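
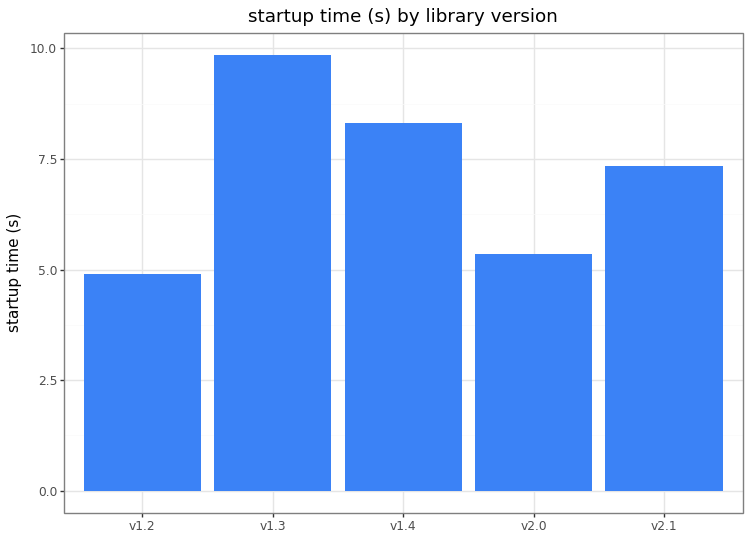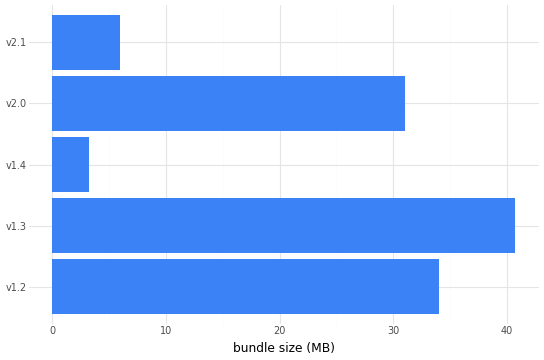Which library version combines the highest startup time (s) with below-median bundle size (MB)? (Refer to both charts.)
v1.4

Chart 2 median bundle size (MB) ≈ 30; below-median library versions: v1.4, v2.1. Among those, v1.4 has the highest startup time (s) (≈ 8).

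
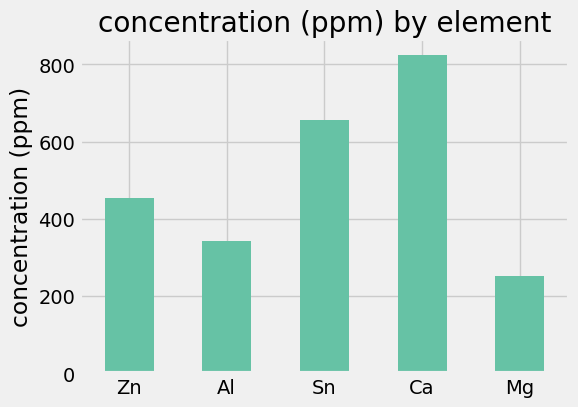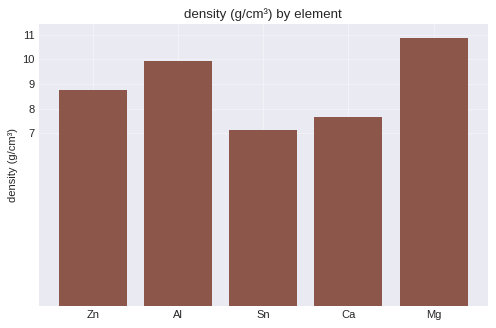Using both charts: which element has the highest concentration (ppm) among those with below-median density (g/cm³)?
Ca

Chart 2 median density (g/cm³) ≈ 9; below-median elements: Sn, Ca. Among those, Ca has the highest concentration (ppm) (≈ 800).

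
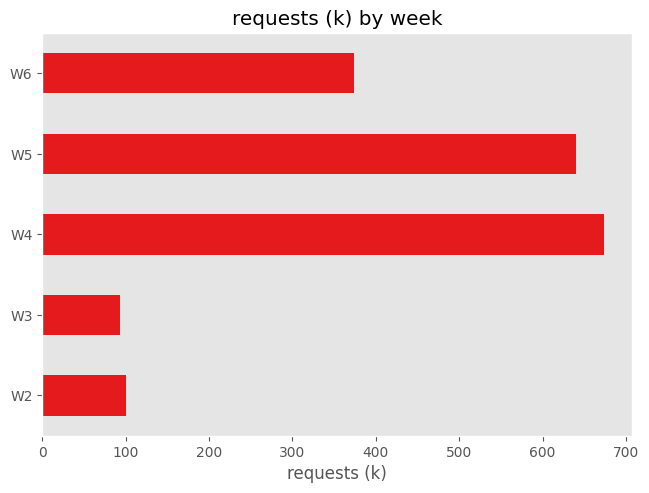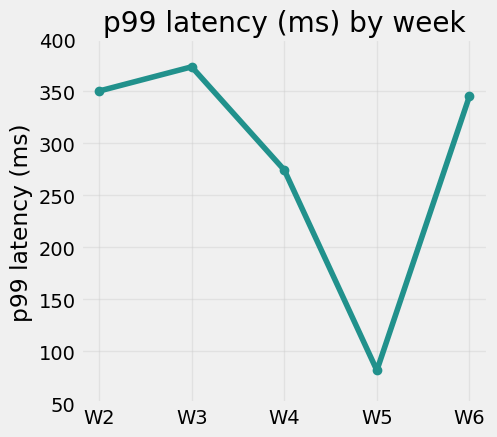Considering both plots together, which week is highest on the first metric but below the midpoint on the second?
Chart 2 median p99 latency (ms) ≈ 350; below-median weeks: W4, W5. Among those, W4 has the highest requests (k) (≈ 700).

W4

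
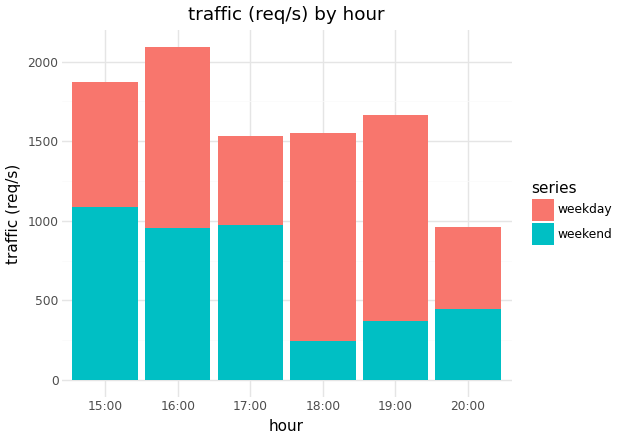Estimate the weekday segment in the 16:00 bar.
weekday top ≈ 2000, bottom ≈ 1000; segment ≈ 1000.

≈ 1000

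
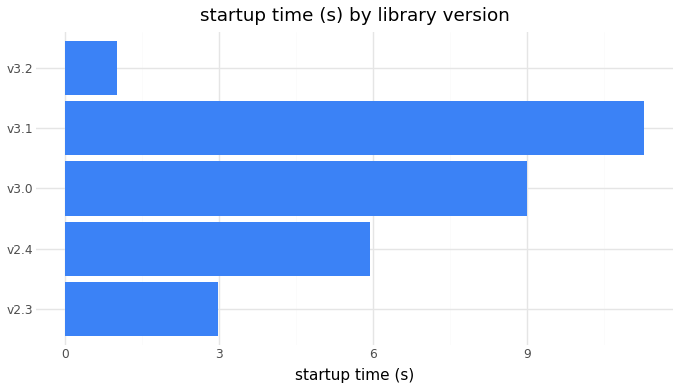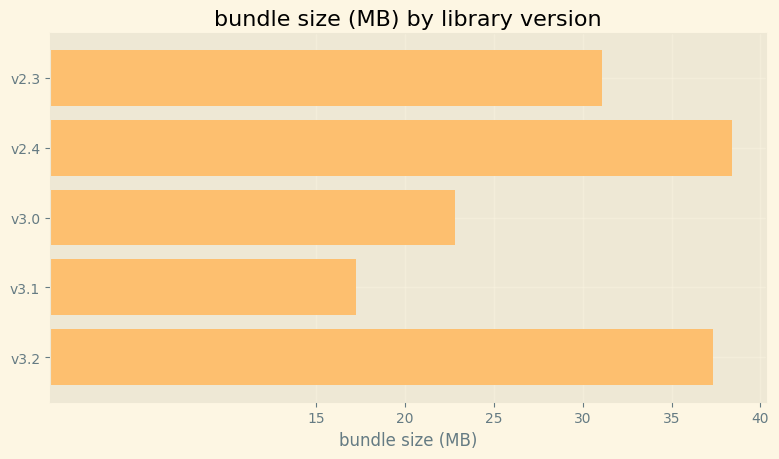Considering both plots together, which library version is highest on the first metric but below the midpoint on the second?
Chart 2 median bundle size (MB) ≈ 30; below-median library versions: v3.0, v3.1. Among those, v3.1 has the highest startup time (s) (≈ 12).

v3.1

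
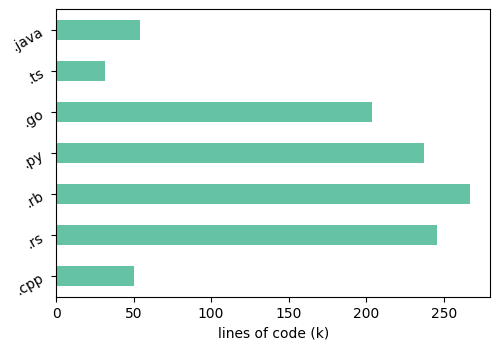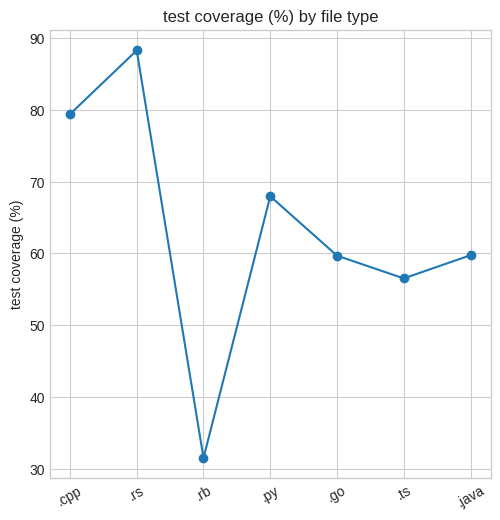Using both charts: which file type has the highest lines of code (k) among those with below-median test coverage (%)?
.rb

Chart 2 median test coverage (%) ≈ 60; below-median file types: .rb, .go, .ts. Among those, .rb has the highest lines of code (k) (≈ 275).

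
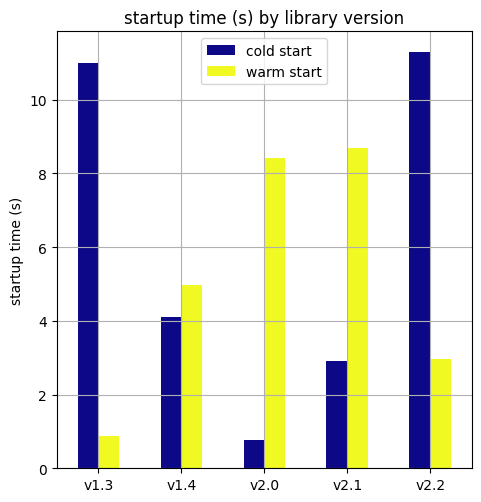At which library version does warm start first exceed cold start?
v1.4

v1.3: warm start ≈ 1 vs cold start ≈ 11 (not yet); v1.4: warm start ≈ 5 vs cold start ≈ 4 (first crossover).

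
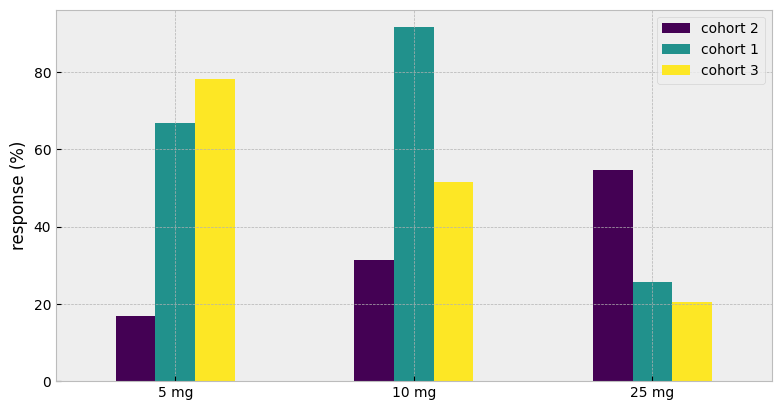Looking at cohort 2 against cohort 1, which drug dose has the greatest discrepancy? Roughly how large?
10 mg, ≈ 60 %

10 mg: cohort 2 ≈ 30, cohort 1 ≈ 90 → gap ≈ 60. Next-largest (5 mg) is only ≈ 50.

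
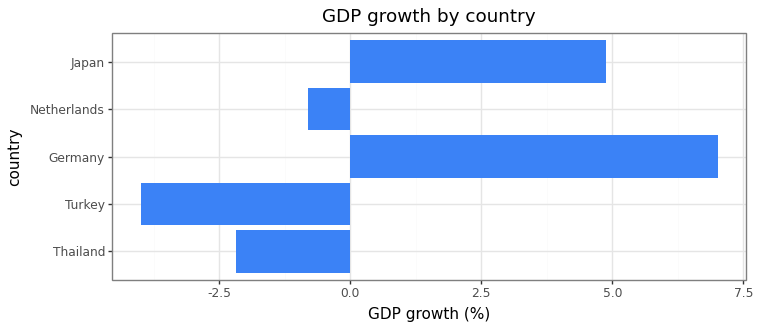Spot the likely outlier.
Germany

Germany ≈ 7; the rest sit between ≈ -4 and ≈ 5.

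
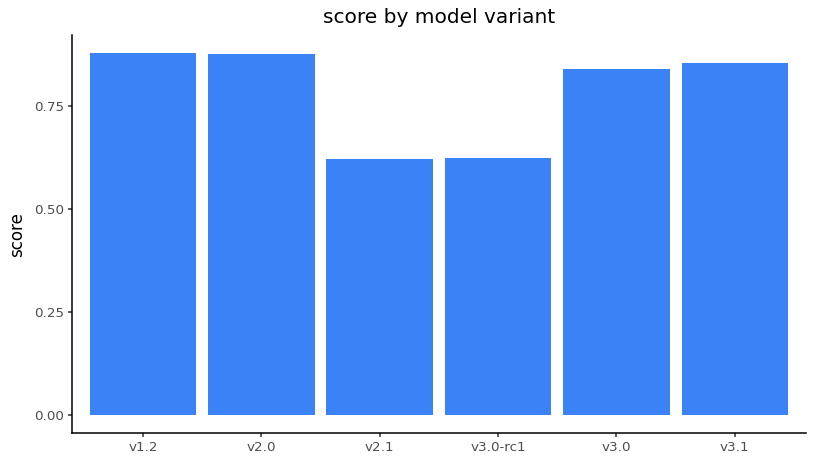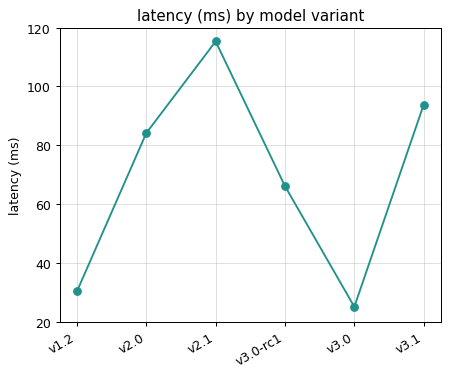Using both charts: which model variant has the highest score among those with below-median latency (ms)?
v1.2

Chart 2 median latency (ms) ≈ 80; below-median model variants: v1.2, v3.0-rc1, v3.0. Among those, v1.2 has the highest score (≈ 0.9).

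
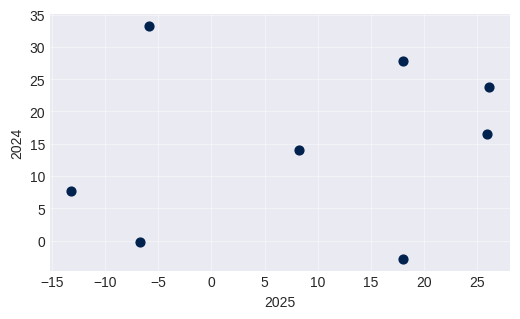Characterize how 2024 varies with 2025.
no clear correlation

Points are roughly uncorrelated; weak (|r| ≈ 0.2).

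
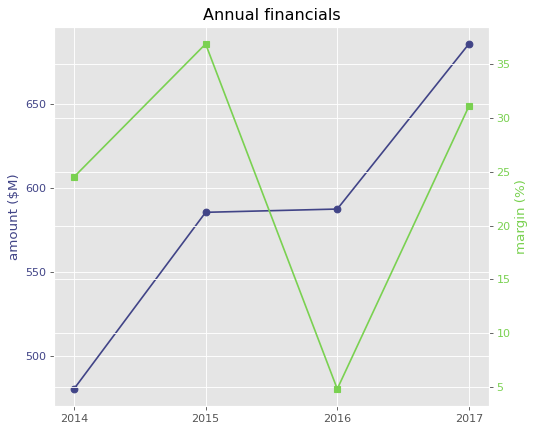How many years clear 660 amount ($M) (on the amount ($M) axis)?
Above 660: 2017.

1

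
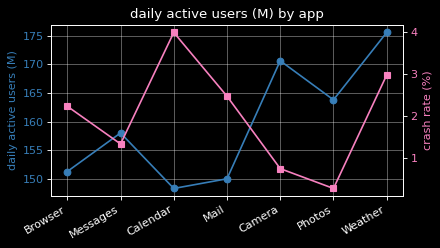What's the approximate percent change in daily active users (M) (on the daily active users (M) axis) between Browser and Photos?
Browser ≈ 150, Photos ≈ 165; (165 − 150) / 150 ≈ +10%.

≈ +10%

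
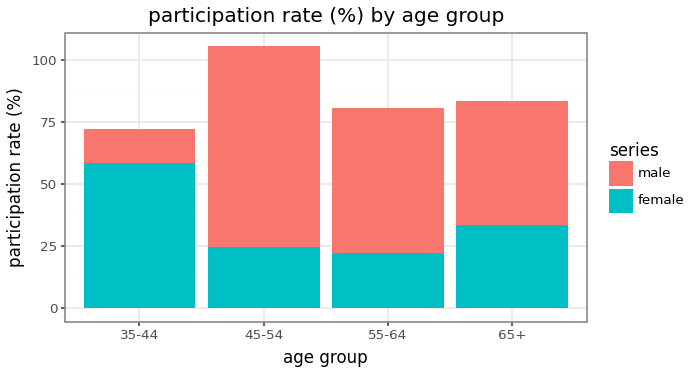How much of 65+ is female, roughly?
≈ 30

female top ≈ 30, bottom ≈ 0; segment ≈ 30.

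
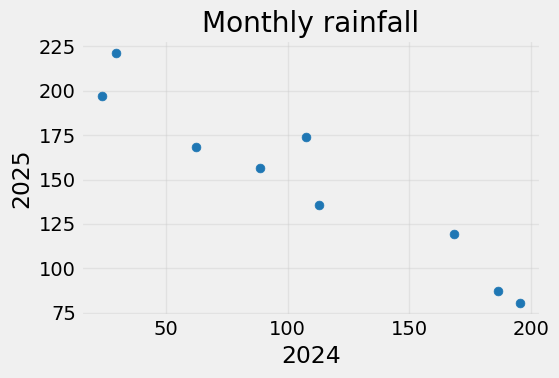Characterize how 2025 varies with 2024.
negative, strong

Points are negatively correlated; strong (|r| ≈ 1.0).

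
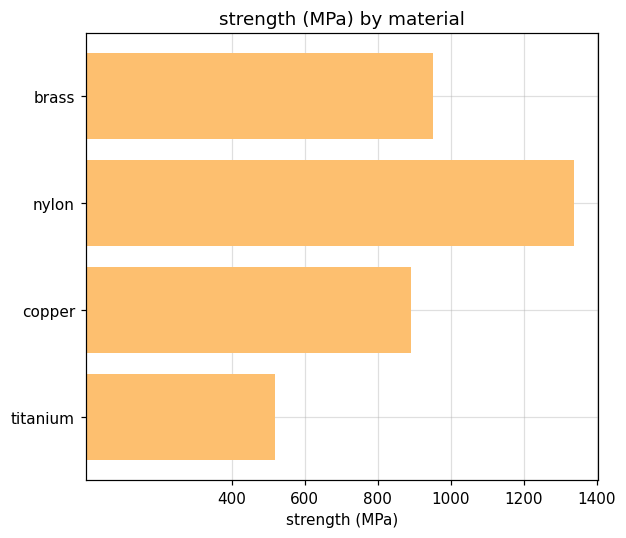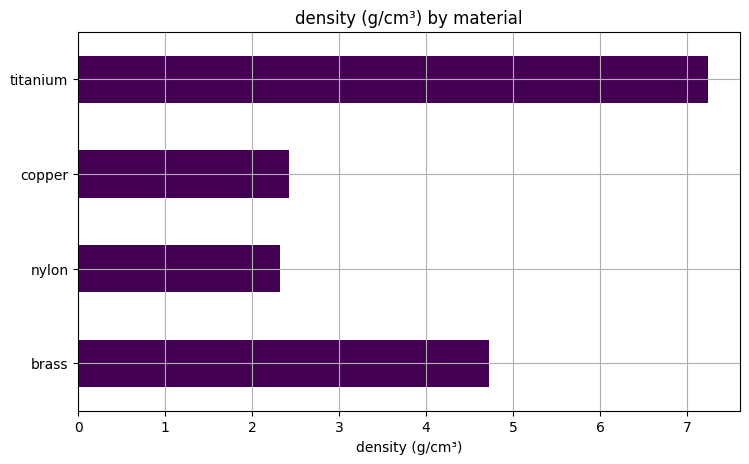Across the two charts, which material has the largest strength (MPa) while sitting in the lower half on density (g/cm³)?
Chart 2 median density (g/cm³) ≈ 4; below-median materials: nylon, copper. Among those, nylon has the highest strength (MPa) (≈ 1400).

nylon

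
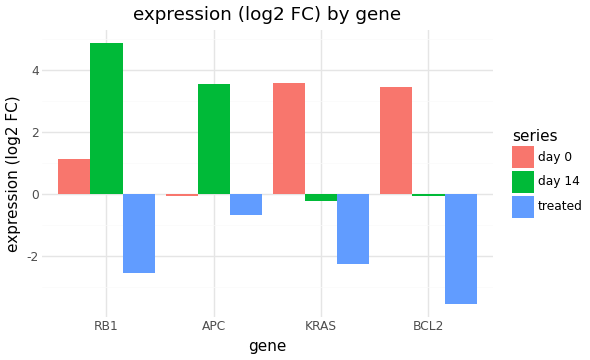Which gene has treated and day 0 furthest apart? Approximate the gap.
BCL2: treated ≈ -4, day 0 ≈ 3 → gap ≈ 7. Next-largest (KRAS) is only ≈ 6.

BCL2, ≈ 7 log2 FC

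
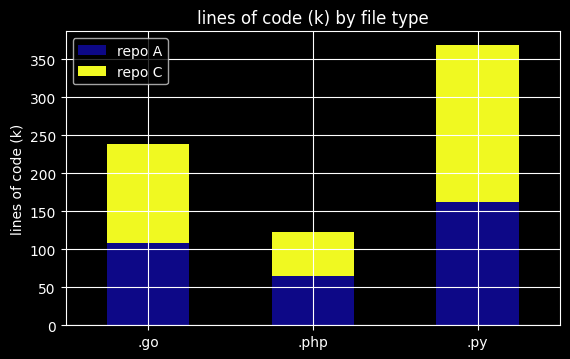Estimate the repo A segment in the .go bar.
≈ 100

repo A top ≈ 100, bottom ≈ 0; segment ≈ 100.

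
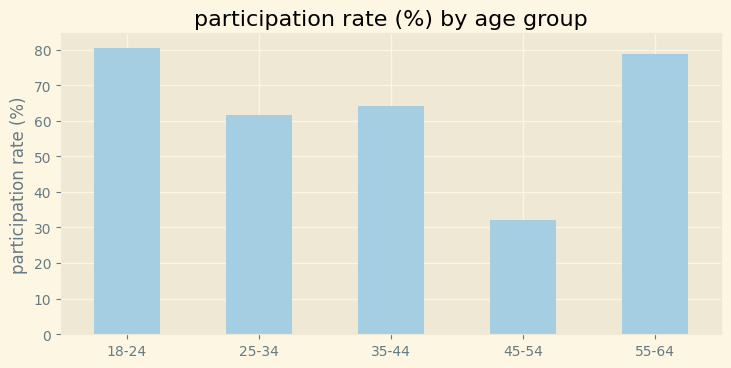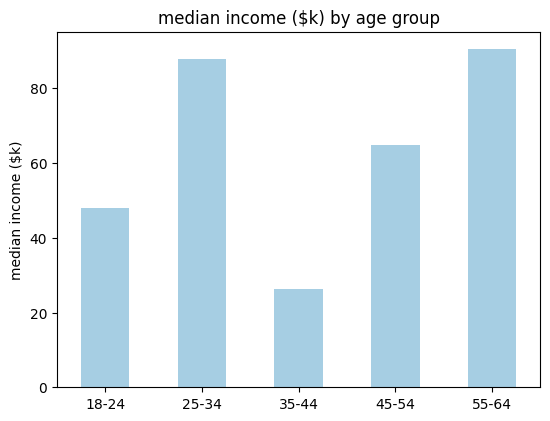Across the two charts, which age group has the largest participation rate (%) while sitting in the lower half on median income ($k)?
Chart 2 median median income ($k) ≈ 60; below-median age groups: 18-24, 35-44. Among those, 18-24 has the highest participation rate (%) (≈ 80).

18-24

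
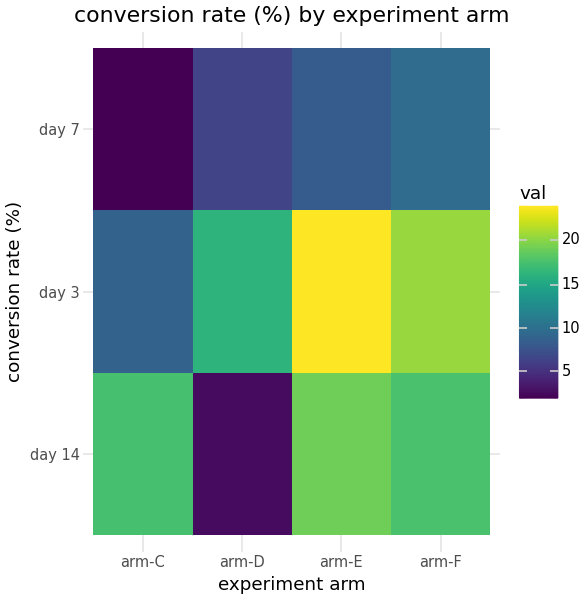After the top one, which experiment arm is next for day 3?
arm-F

Top 3 for day 3: arm-E ≈ 24, arm-F ≈ 20, arm-D ≈ 16.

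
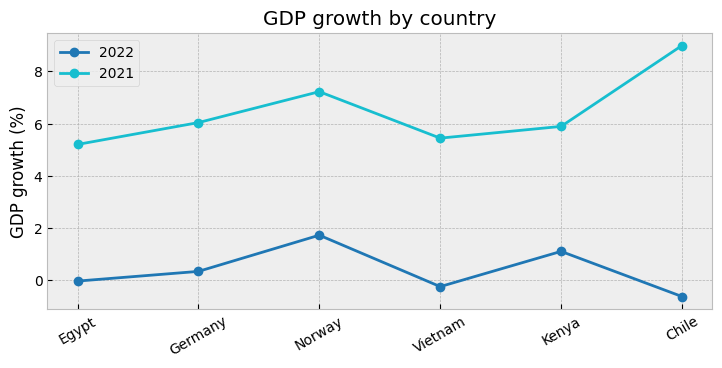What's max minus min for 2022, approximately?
≈ 3

Max Norway ≈ 2, min Chile ≈ -1; range ≈ 3.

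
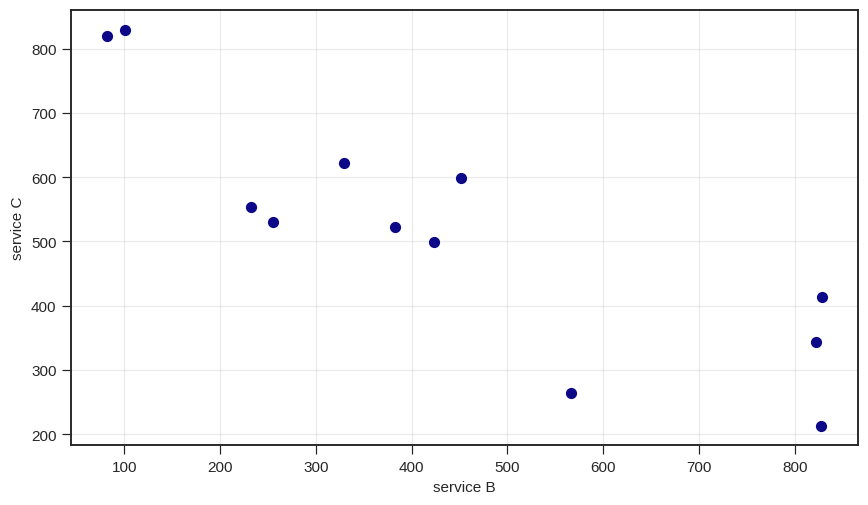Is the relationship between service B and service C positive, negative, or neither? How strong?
Points are negatively correlated; strong (|r| ≈ 0.9).

negative, strong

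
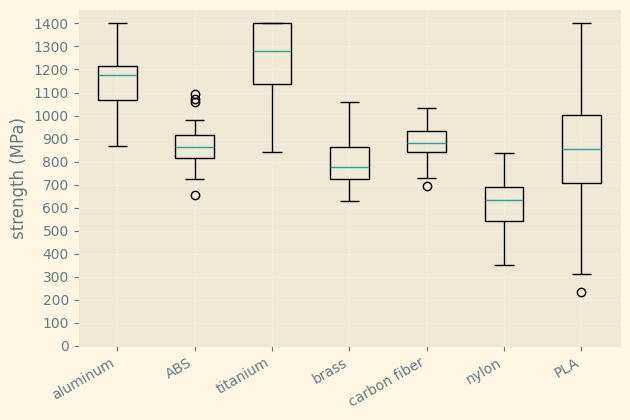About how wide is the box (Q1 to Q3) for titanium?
≈ 300

Q3 ≈ 1400, Q1 ≈ 1100; IQR ≈ 300.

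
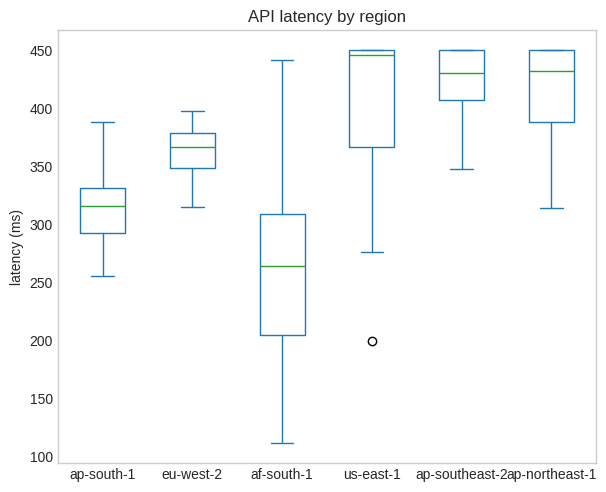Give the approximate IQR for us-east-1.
Q3 ≈ 440, Q1 ≈ 360; IQR ≈ 80.

≈ 80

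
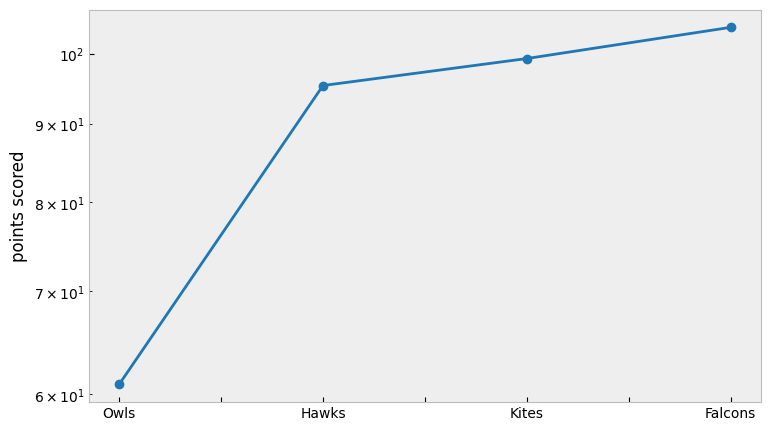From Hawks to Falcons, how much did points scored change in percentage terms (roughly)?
≈ +10.5%

Hawks ≈ 95, Falcons ≈ 105; (105 − 95) / 95 ≈ +10.5%.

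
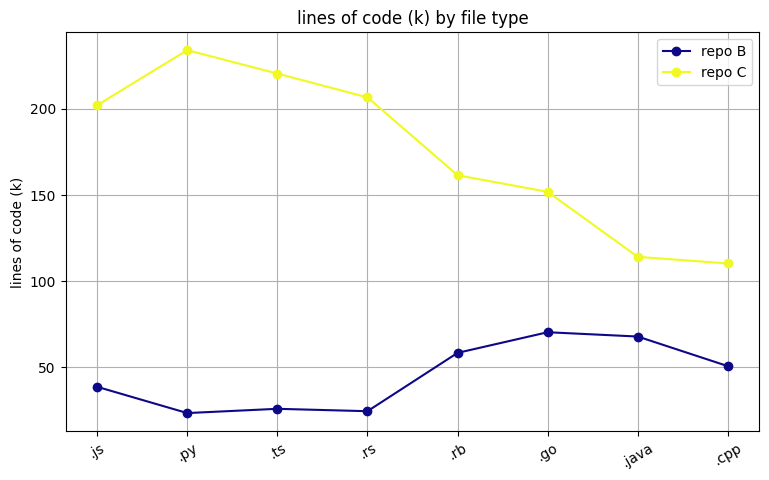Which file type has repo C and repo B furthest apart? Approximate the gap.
.py, ≈ 220 k

.py: repo C ≈ 240, repo B ≈ 20 → gap ≈ 220. Next-largest (.ts) is only ≈ 200.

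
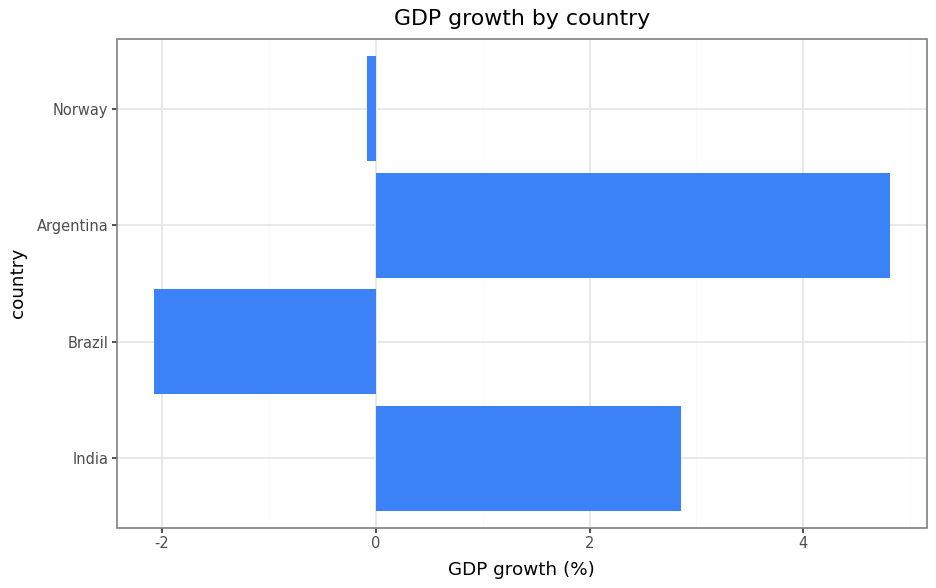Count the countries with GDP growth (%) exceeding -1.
3

Above -1: India, Argentina, Norway.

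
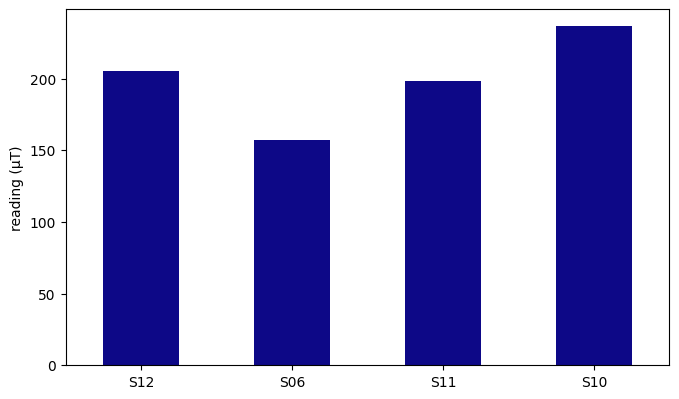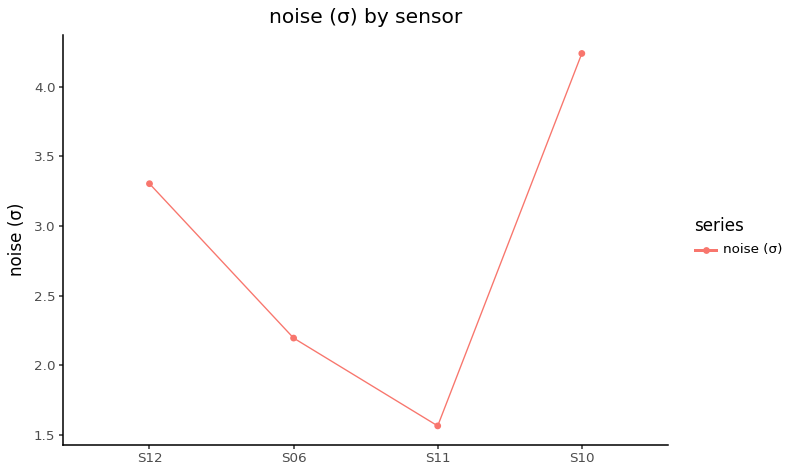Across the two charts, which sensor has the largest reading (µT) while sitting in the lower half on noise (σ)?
S11

Chart 2 median noise (σ) ≈ 2.5; below-median sensors: S06, S11. Among those, S11 has the highest reading (µT) (≈ 200).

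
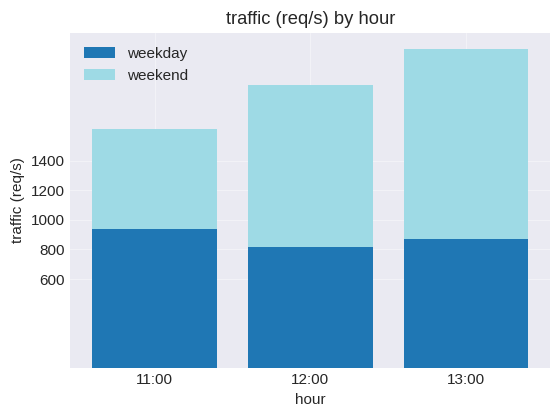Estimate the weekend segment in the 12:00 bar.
≈ 1200

weekend top ≈ 2000, bottom ≈ 800; segment ≈ 1200.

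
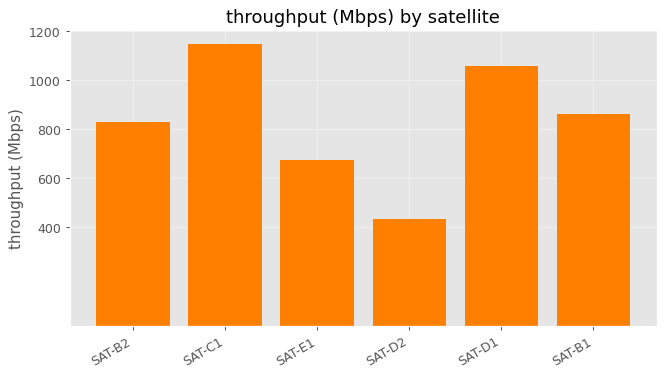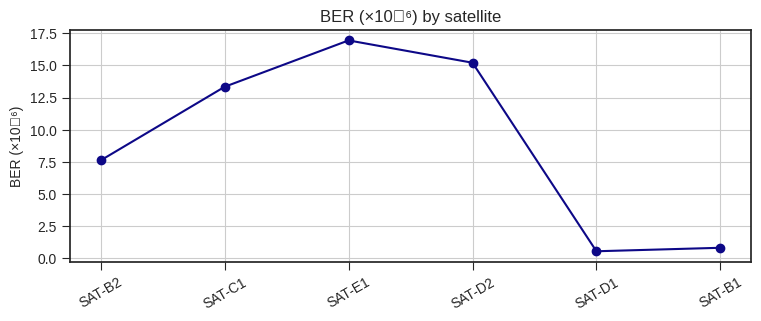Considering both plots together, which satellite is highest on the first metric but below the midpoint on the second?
SAT-D1

Chart 2 median BER (×10⁻⁶) ≈ 10; below-median satellites: SAT-B2, SAT-D1, SAT-B1. Among those, SAT-D1 has the highest throughput (Mbps) (≈ 1000).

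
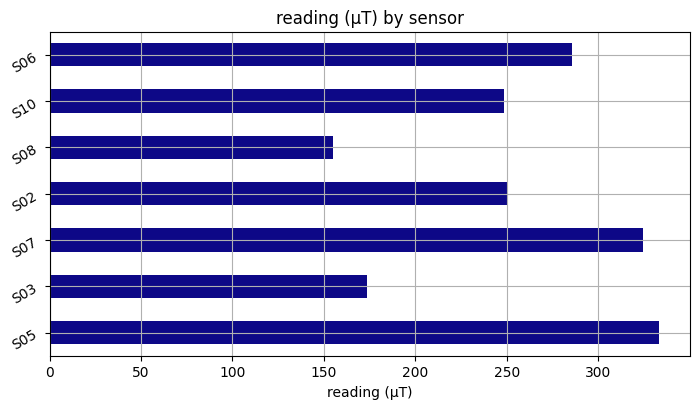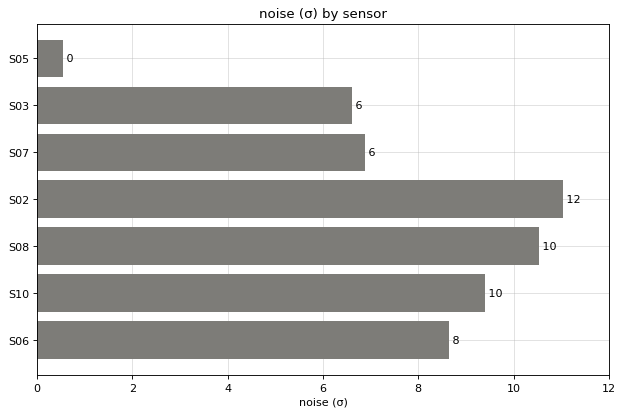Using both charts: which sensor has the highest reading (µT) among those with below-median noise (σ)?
S05

Chart 2 median noise (σ) ≈ 8; below-median sensors: S05, S03, S07. Among those, S05 has the highest reading (µT) (≈ 350).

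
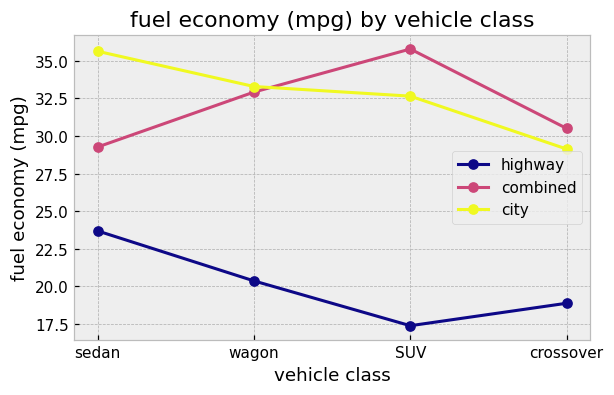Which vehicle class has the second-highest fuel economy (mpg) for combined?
wagon

Top 3 for combined: SUV ≈ 36, wagon ≈ 32, crossover ≈ 30.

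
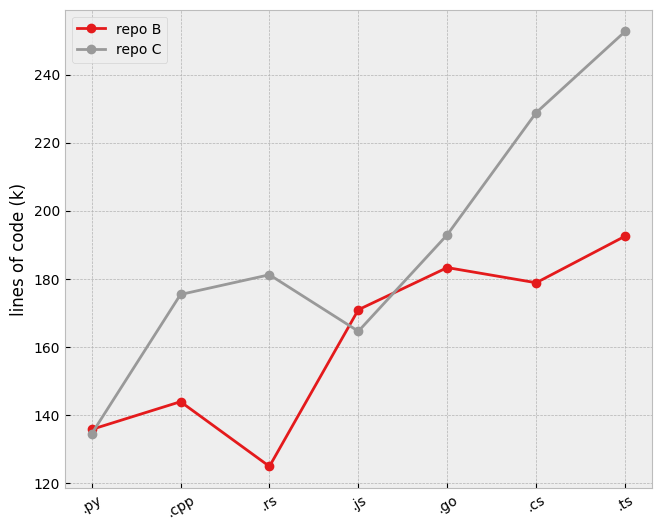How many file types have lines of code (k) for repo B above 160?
Above 160: .js, .go, .cs, .ts.

4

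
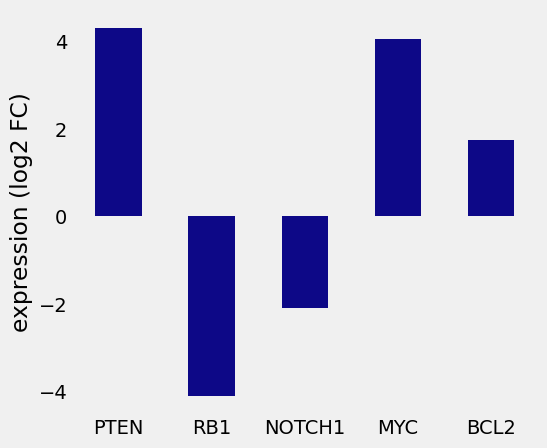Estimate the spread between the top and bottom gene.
Max PTEN ≈ 4, min RB1 ≈ -4; range ≈ 8.

≈ 8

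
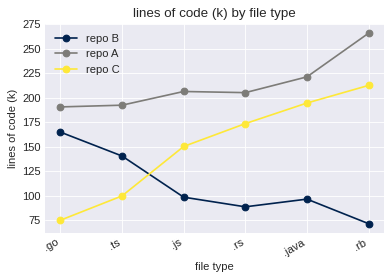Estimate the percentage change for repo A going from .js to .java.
≈ +10%

.js ≈ 200, .java ≈ 220; (220 − 200) / 200 ≈ +10%.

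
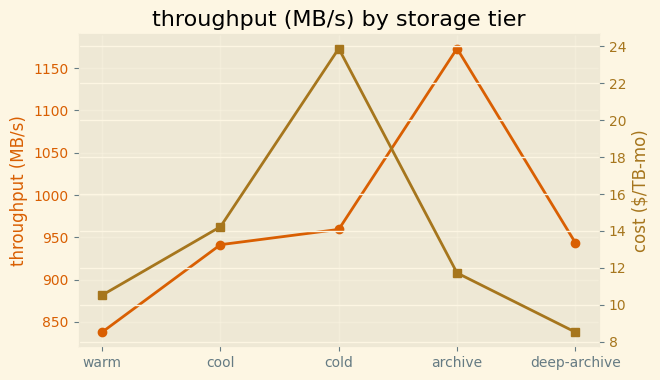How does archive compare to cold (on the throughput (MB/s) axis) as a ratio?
archive ≈ 1150, cold ≈ 950; 1150/950 ≈ 1.21.

≈ 1.21×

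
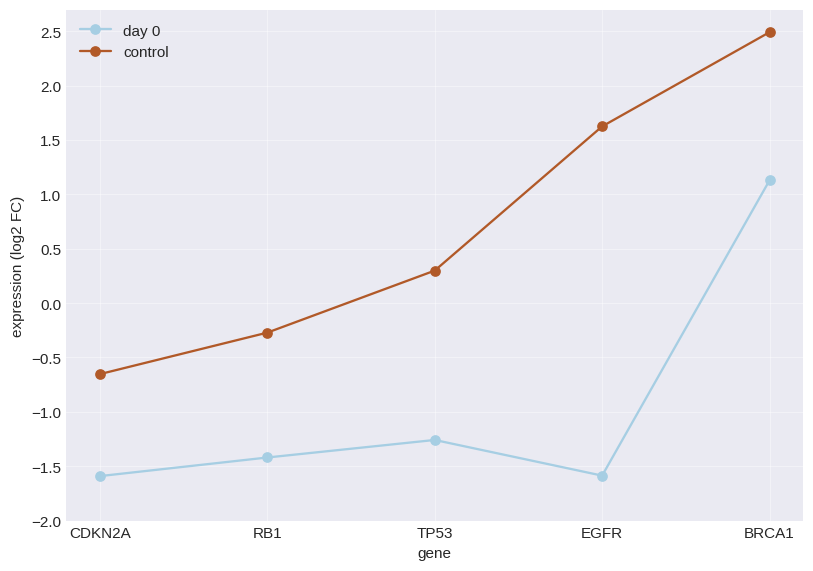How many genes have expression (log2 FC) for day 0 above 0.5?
Above 0.5: BRCA1.

1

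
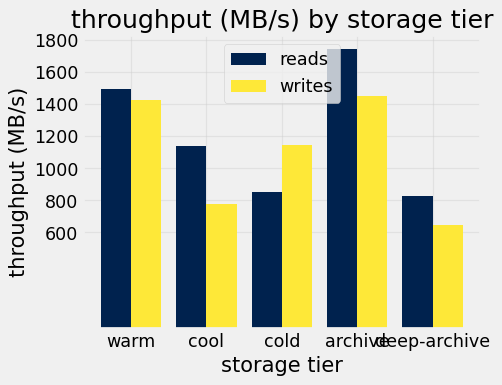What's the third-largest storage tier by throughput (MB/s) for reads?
Top 4 for reads: archive ≈ 1800, warm ≈ 1400, cool ≈ 1200, cold ≈ 800.

cool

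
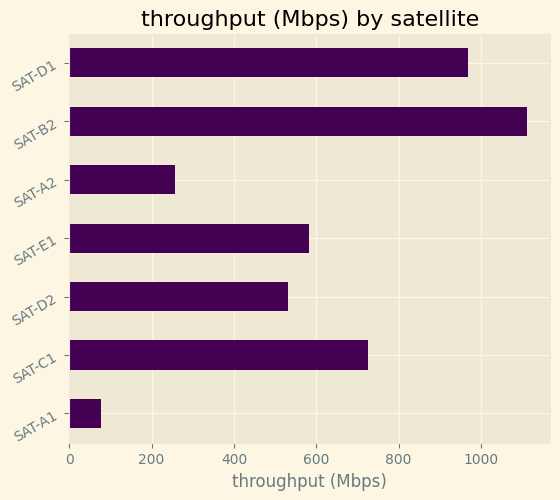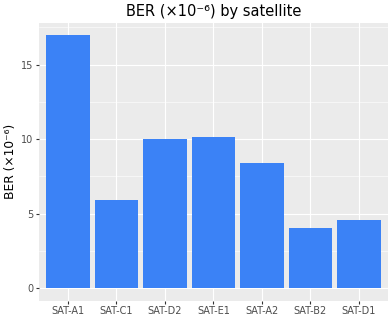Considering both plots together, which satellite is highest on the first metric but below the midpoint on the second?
SAT-B2

Chart 2 median BER (×10⁻⁶) ≈ 8; below-median satellites: SAT-C1, SAT-B2, SAT-D1. Among those, SAT-B2 has the highest throughput (Mbps) (≈ 1200).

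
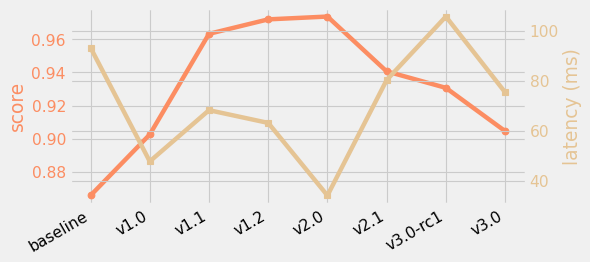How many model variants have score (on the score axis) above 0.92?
5

Above 0.92: v1.1, v1.2, v2.0, v2.1, v3.0-rc1.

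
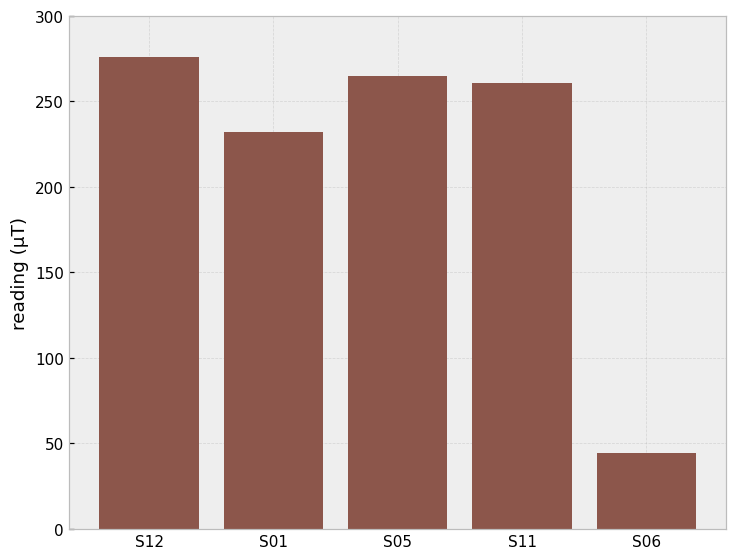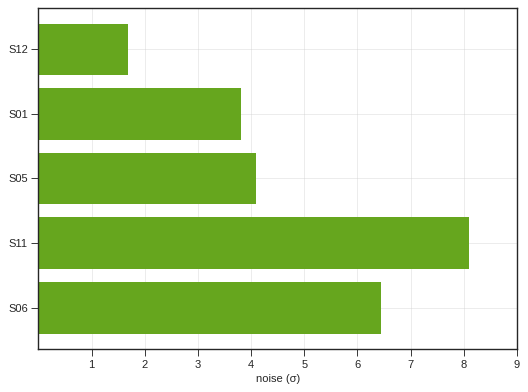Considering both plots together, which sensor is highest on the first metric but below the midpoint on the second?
S12

Chart 2 median noise (σ) ≈ 4; below-median sensors: S12, S01. Among those, S12 has the highest reading (µT) (≈ 300).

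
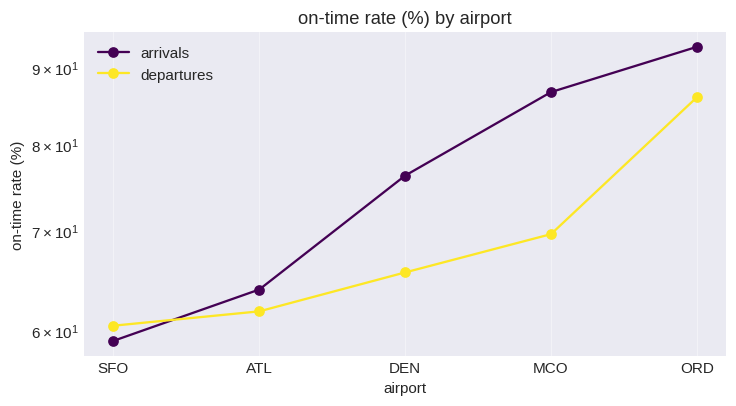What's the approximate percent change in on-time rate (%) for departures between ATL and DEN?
≈ +8.3%

ATL ≈ 60, DEN ≈ 65; (65 − 60) / 60 ≈ +8.3%.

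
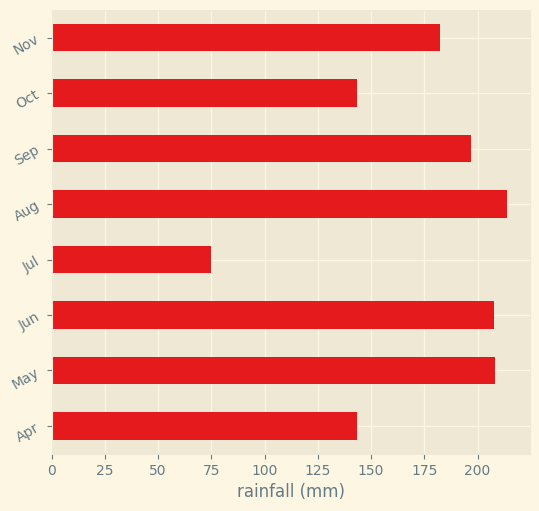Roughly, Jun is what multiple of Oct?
Jun ≈ 200, Oct ≈ 140; 200/140 ≈ 1.43.

≈ 1.43×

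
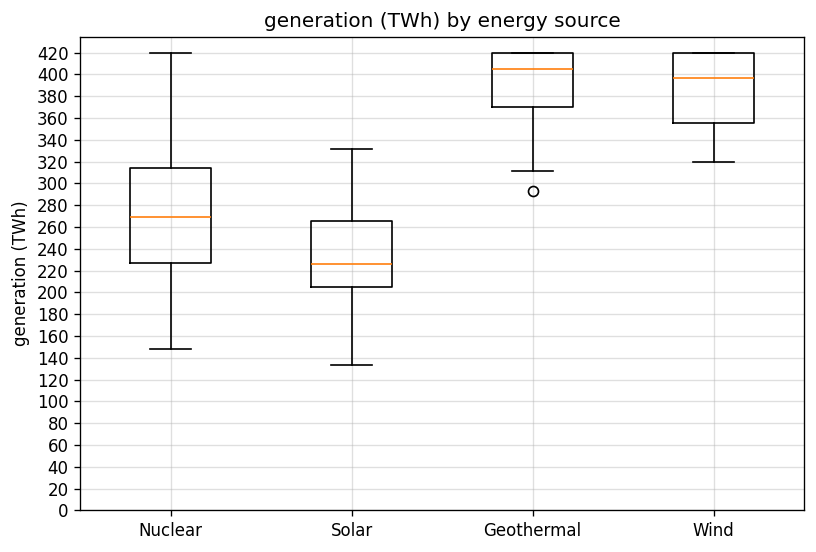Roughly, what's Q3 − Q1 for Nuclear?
≈ 100

Q3 ≈ 320, Q1 ≈ 220; IQR ≈ 100.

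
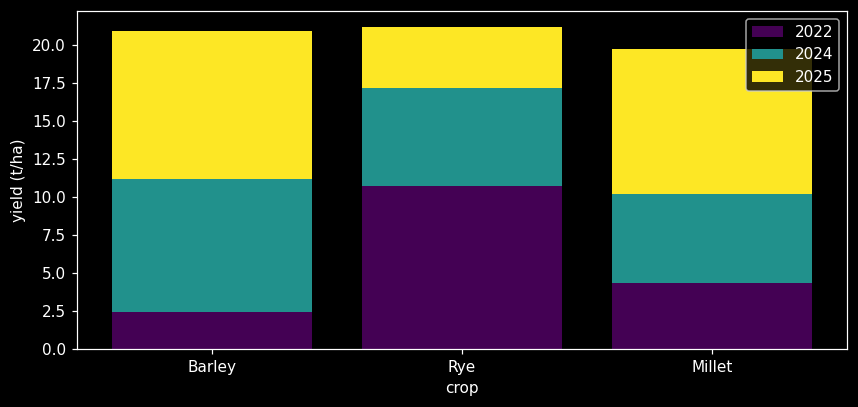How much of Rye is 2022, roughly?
≈ 10

2022 top ≈ 10, bottom ≈ 0; segment ≈ 10.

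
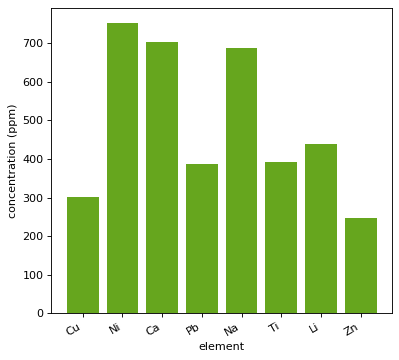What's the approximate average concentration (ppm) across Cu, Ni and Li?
≈ 500

(300 + 800 + 400) / 3 ≈ 500.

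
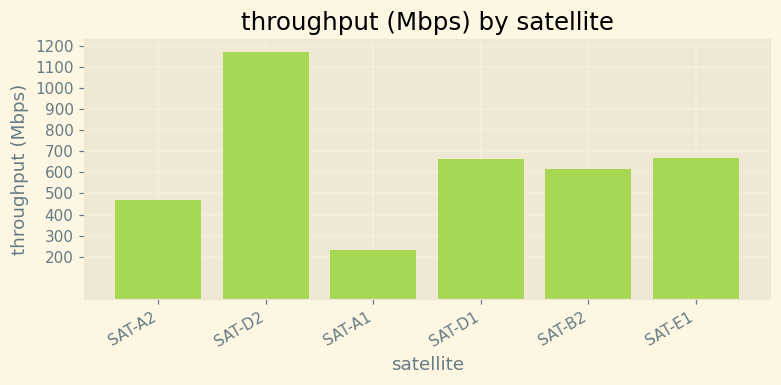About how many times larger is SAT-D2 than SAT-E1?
SAT-D2 ≈ 1200, SAT-E1 ≈ 700; 1200/700 ≈ 1.71.

≈ 1.71×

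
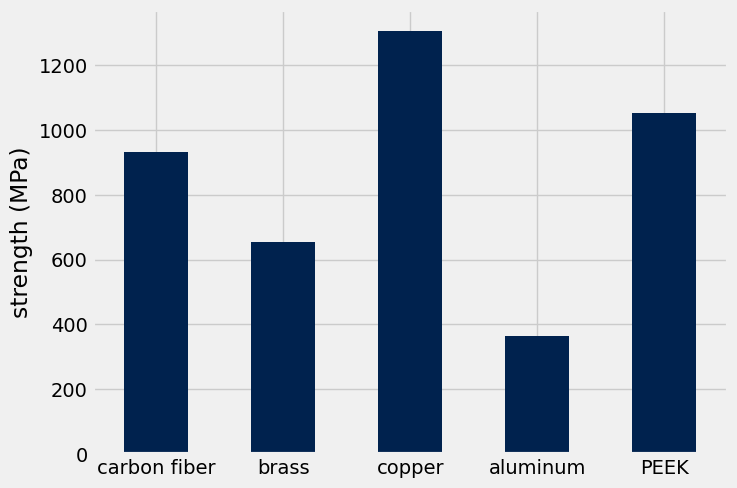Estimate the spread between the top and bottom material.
Max copper ≈ 1400, min aluminum ≈ 400; range ≈ 1000.

≈ 1000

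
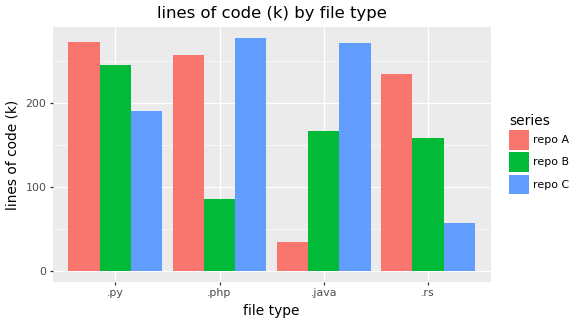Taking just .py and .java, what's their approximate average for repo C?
(200 + 275) / 2 ≈ 238.

≈ 238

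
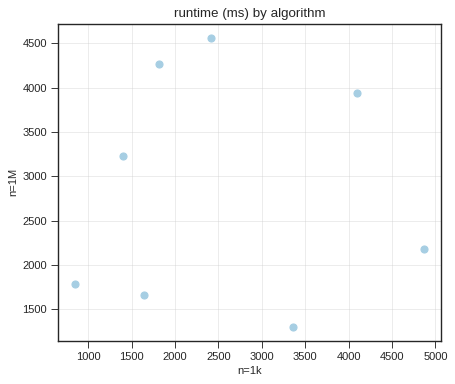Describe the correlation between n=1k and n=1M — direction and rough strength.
no clear correlation

Points are roughly uncorrelated; weak (|r| ≈ 0.0).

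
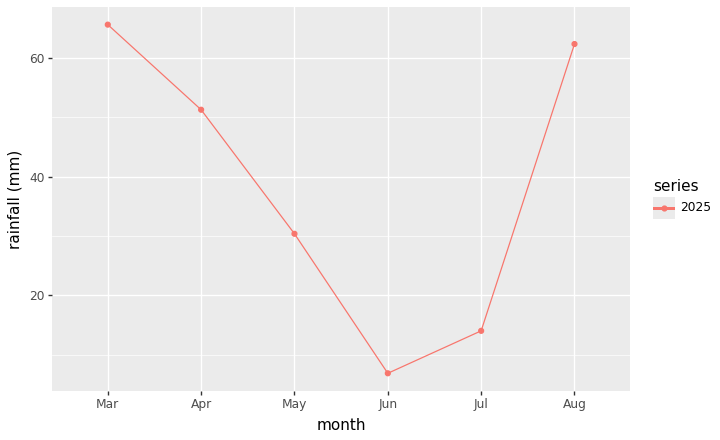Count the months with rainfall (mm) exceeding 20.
Above 20: Mar, Apr, May, Aug.

4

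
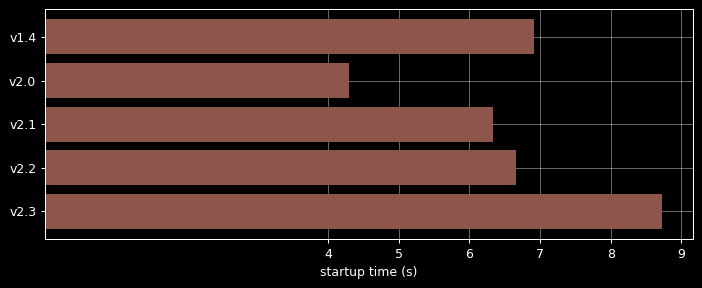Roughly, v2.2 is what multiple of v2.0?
v2.2 ≈ 7, v2.0 ≈ 4; 7/4 ≈ 1.75.

≈ 1.75×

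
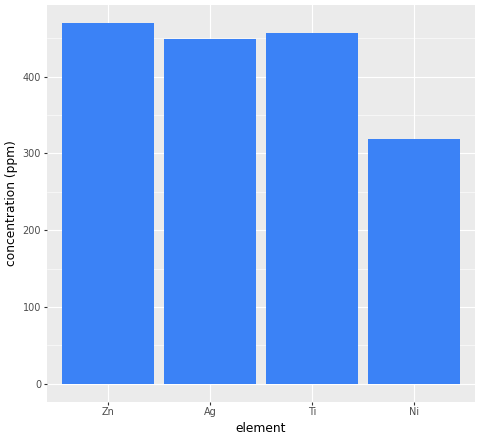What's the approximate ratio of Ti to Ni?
Ti ≈ 450, Ni ≈ 300; 450/300 ≈ 1.5.

≈ 1.5×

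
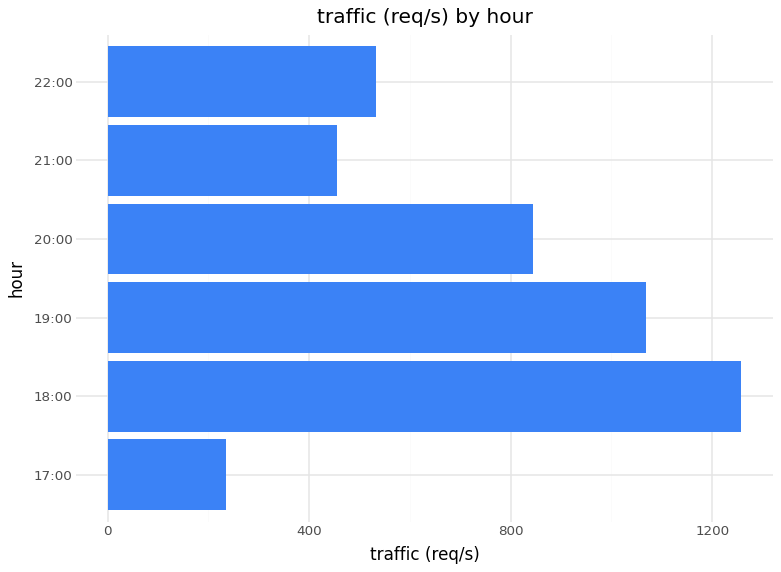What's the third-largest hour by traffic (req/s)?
Top 4: 18:00 ≈ 1200, 19:00 ≈ 1000, 20:00 ≈ 800, 22:00 ≈ 600.

20:00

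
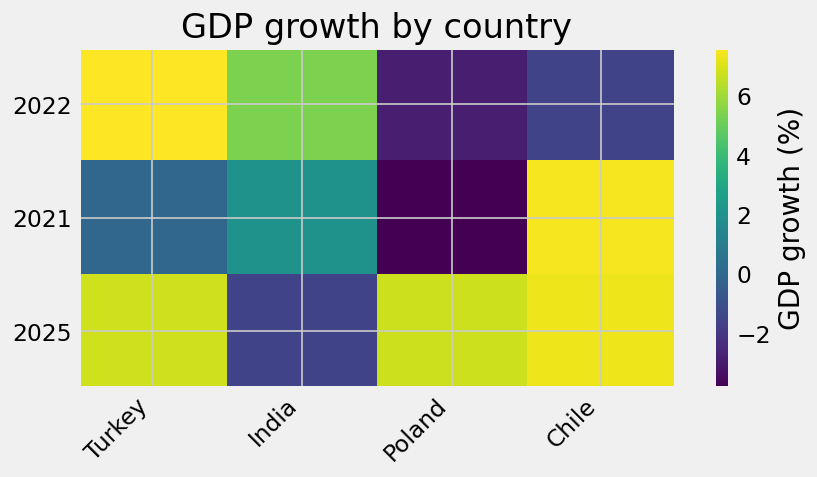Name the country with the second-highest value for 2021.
Top 3 for 2021: Chile ≈ 7, India ≈ 2, Turkey ≈ 0.

India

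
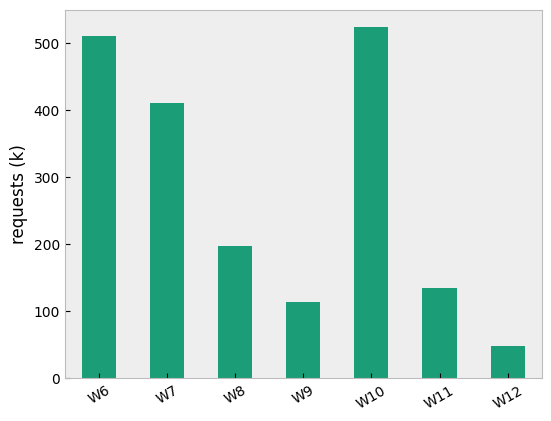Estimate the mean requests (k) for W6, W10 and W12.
(500 + 500 + 50) / 3 ≈ 350.

≈ 350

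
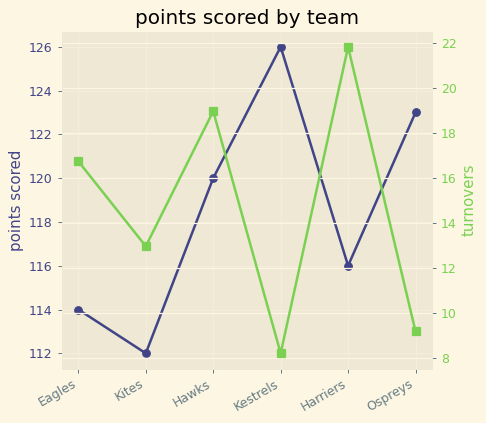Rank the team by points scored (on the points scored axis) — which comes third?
Hawks

Top 4 (on the points scored axis): Kestrels ≈ 126, Ospreys ≈ 124, Hawks ≈ 120, Harriers ≈ 116.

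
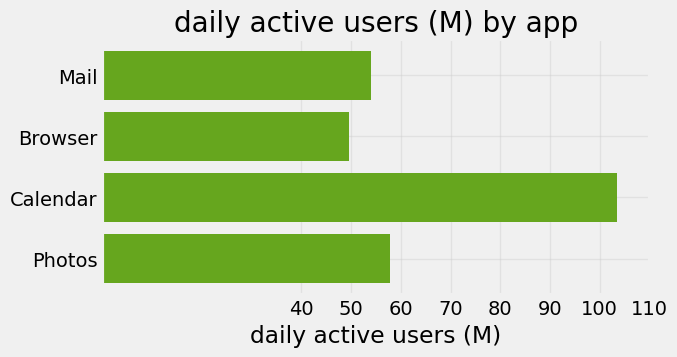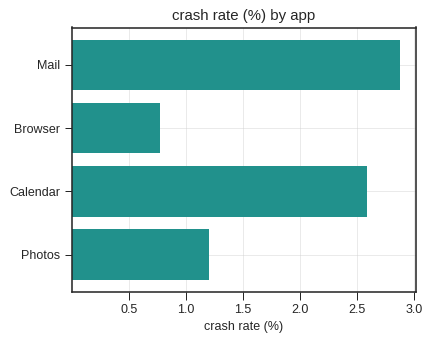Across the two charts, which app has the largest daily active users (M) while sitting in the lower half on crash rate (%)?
Chart 2 median crash rate (%) ≈ 2; below-median apps: Browser, Photos. Among those, Photos has the highest daily active users (M) (≈ 60).

Photos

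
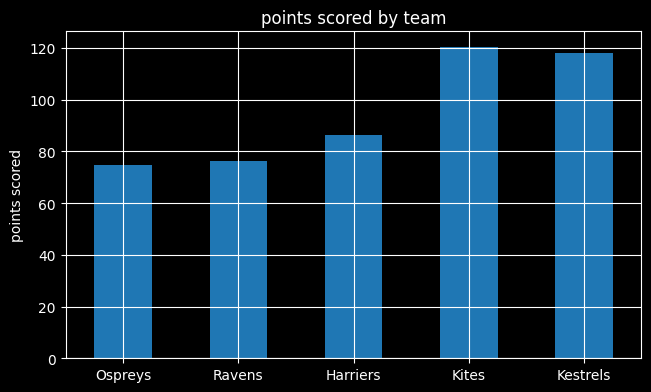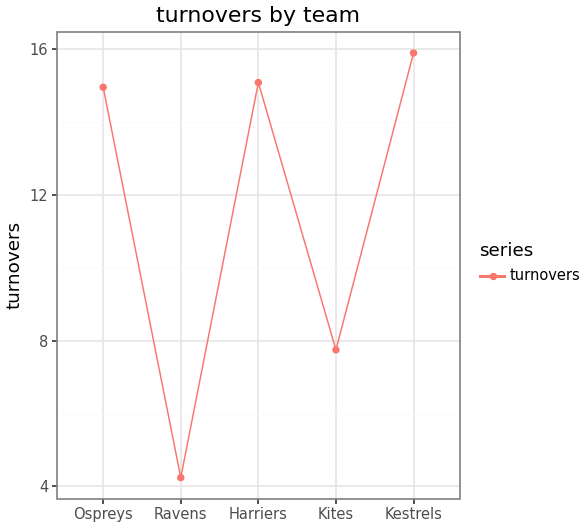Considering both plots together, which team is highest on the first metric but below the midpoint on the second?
Kites

Chart 2 median turnovers ≈ 14; below-median teams: Ravens, Kites. Among those, Kites has the highest points scored (≈ 120).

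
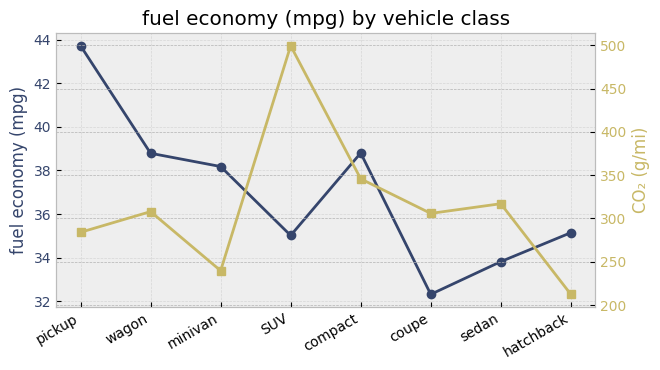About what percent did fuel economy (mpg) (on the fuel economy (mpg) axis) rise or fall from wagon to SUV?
wagon ≈ 39, SUV ≈ 35; (35 − 39) / 39 ≈ -10.3%.

≈ -10.3%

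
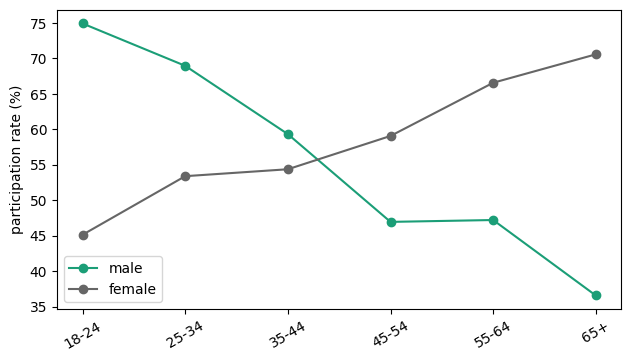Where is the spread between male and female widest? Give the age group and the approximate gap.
65+, ≈ 35 %

65+: male ≈ 35, female ≈ 70 → gap ≈ 35. Next-largest (18-24) is only ≈ 30.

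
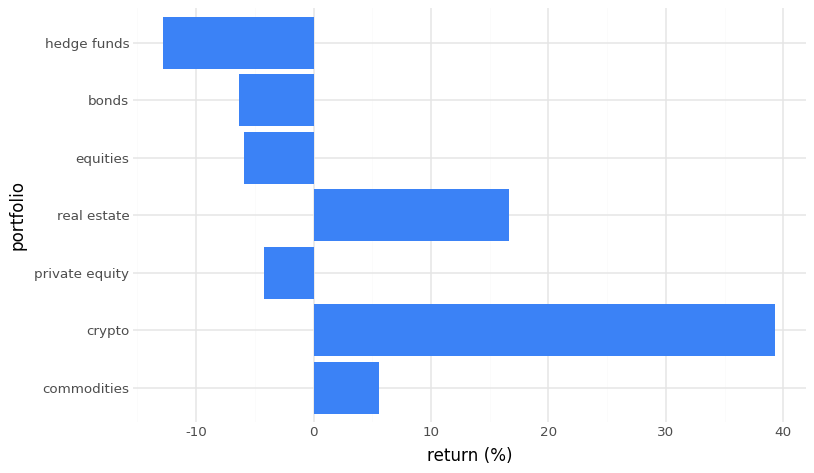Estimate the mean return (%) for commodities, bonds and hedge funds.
≈ -5

(5 + -5 + -15) / 3 ≈ -5.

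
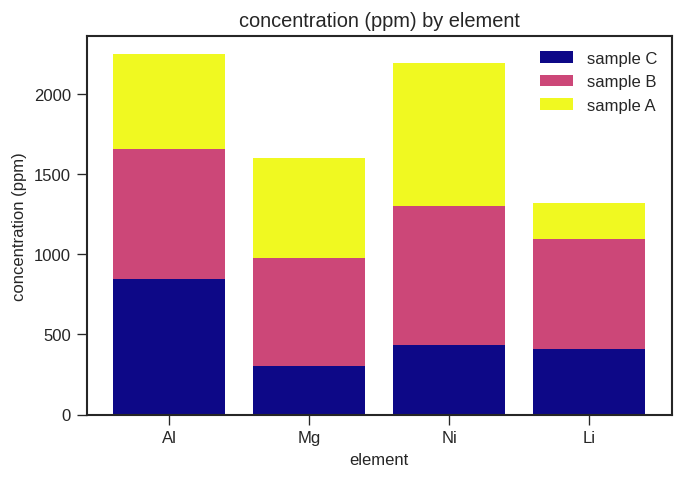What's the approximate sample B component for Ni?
sample B top ≈ 1400, bottom ≈ 400; segment ≈ 1000.

≈ 1000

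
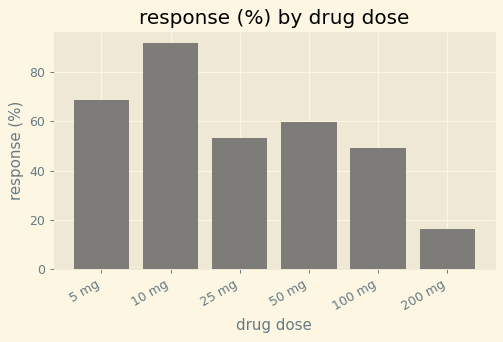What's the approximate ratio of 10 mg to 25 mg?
10 mg ≈ 90, 25 mg ≈ 50; 90/50 ≈ 1.8.

≈ 1.8×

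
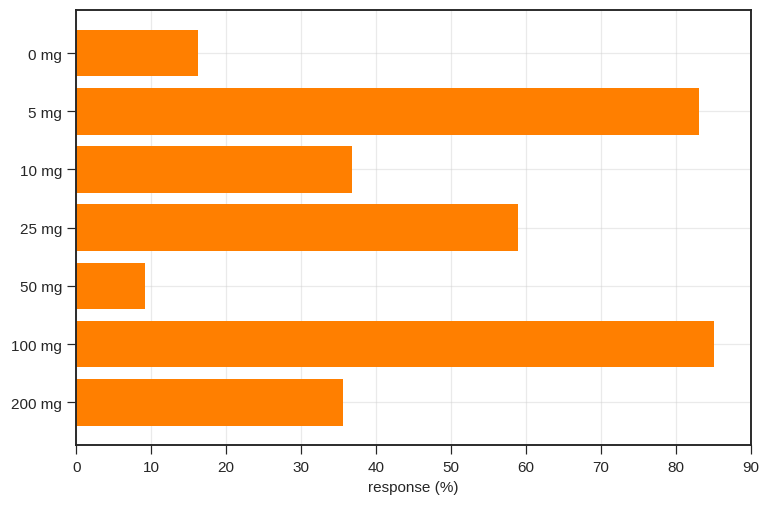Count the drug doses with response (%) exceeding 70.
2

Above 70: 5 mg, 100 mg.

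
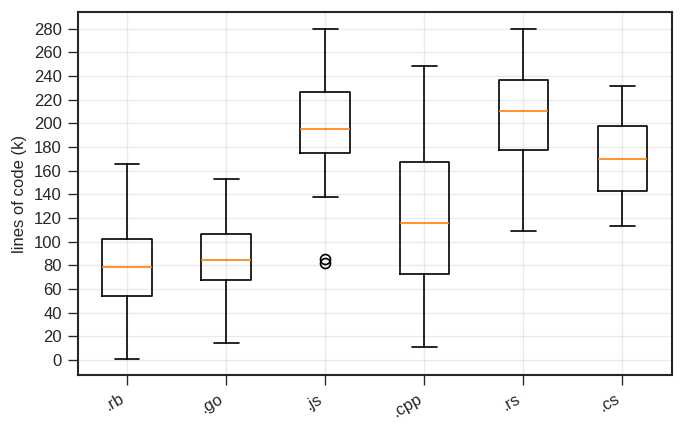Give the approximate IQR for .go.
Q3 ≈ 100, Q1 ≈ 60; IQR ≈ 40.

≈ 40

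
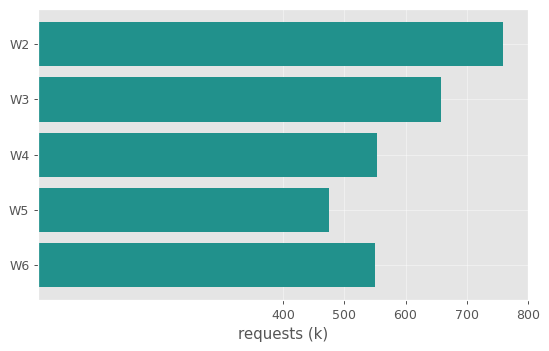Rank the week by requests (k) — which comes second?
W3

Top 3: W2 ≈ 800, W3 ≈ 700, W4 ≈ 600.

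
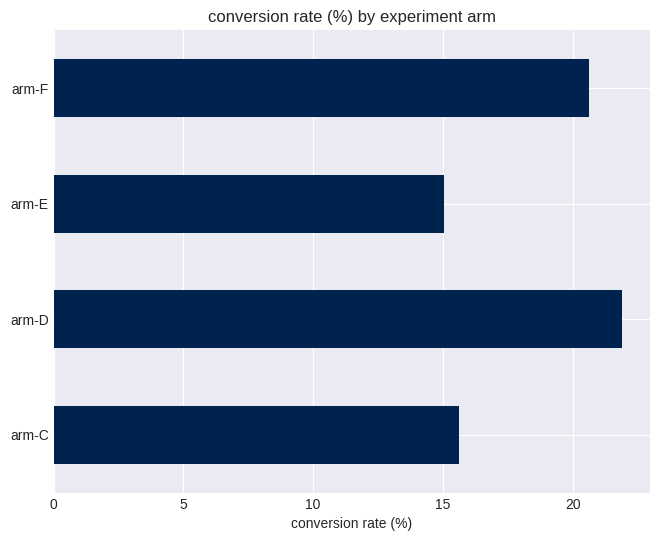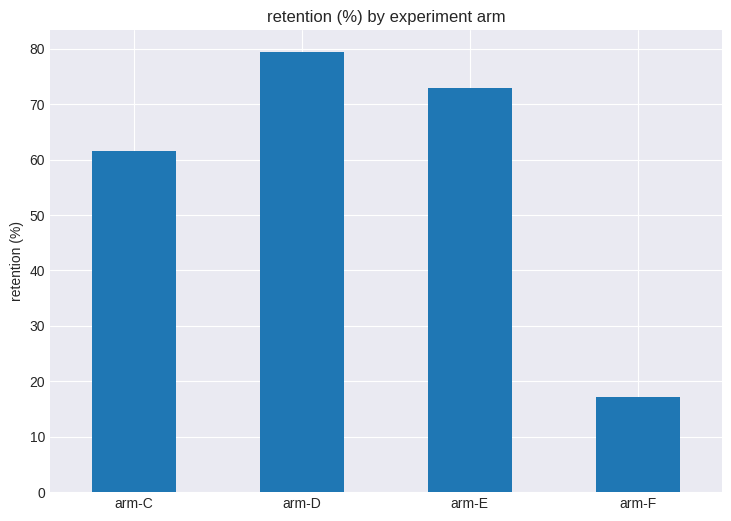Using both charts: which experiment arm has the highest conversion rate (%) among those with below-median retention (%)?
arm-F

Chart 2 median retention (%) ≈ 70; below-median experiment arms: arm-C, arm-F. Among those, arm-F has the highest conversion rate (%) (≈ 20).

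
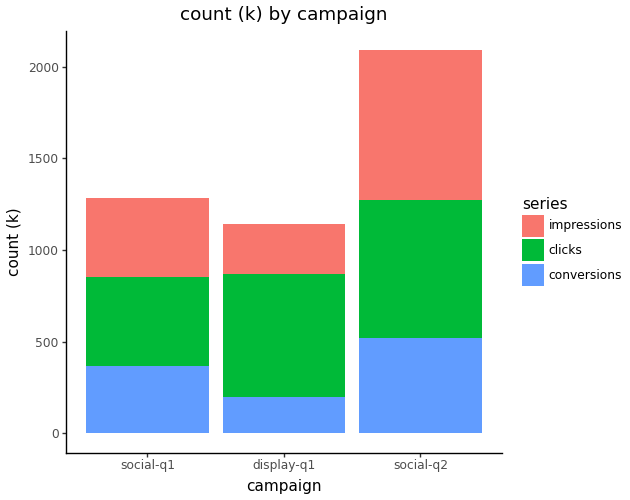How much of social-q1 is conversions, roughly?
≈ 400

conversions top ≈ 400, bottom ≈ 0; segment ≈ 400.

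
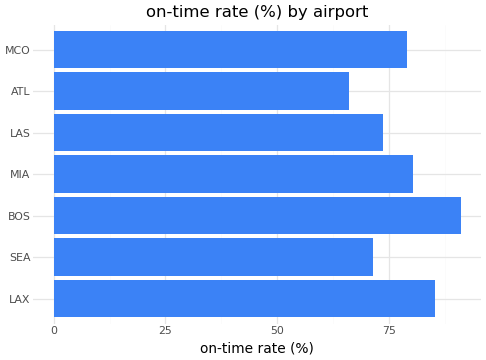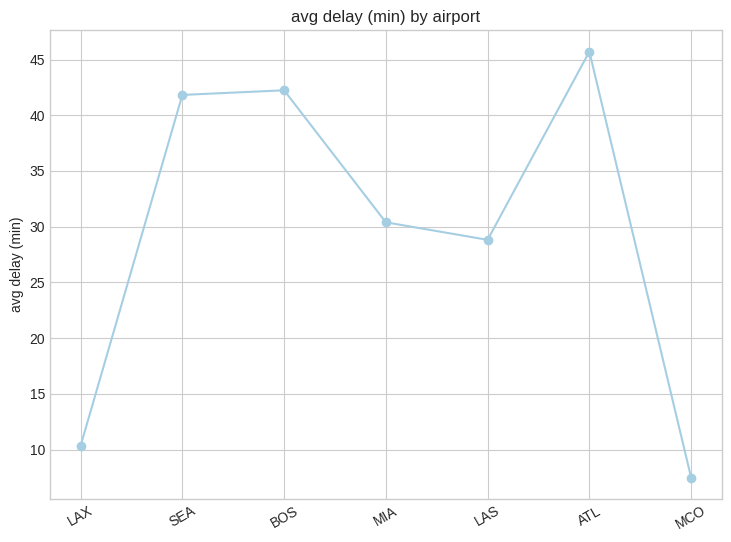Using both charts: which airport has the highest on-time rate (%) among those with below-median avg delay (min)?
LAX

Chart 2 median avg delay (min) ≈ 30; below-median airports: LAX, LAS, MCO. Among those, LAX has the highest on-time rate (%) (≈ 90).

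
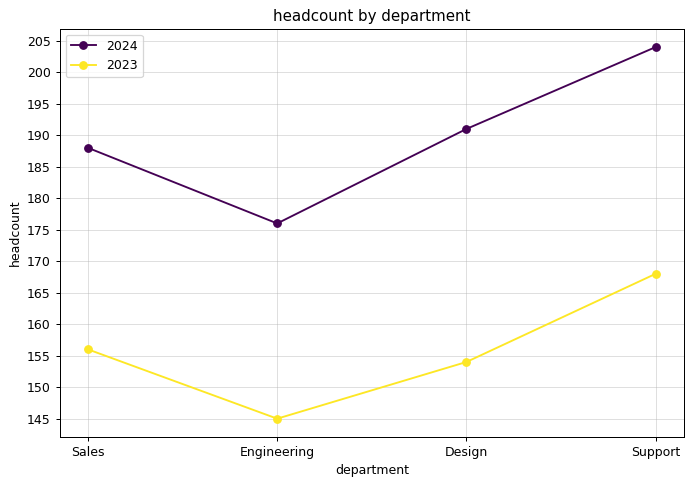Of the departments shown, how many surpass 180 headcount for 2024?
Above 180: Sales, Design, Support.

3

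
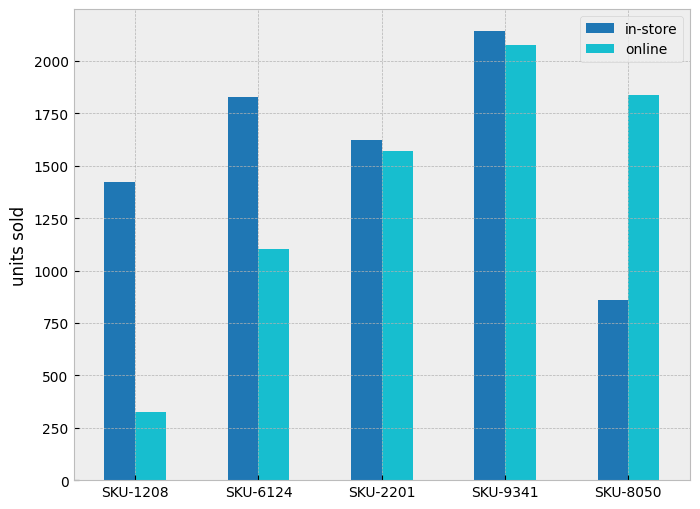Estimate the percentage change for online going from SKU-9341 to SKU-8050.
≈ -10%

SKU-9341 ≈ 2000, SKU-8050 ≈ 1800; (1800 − 2000) / 2000 ≈ -10%.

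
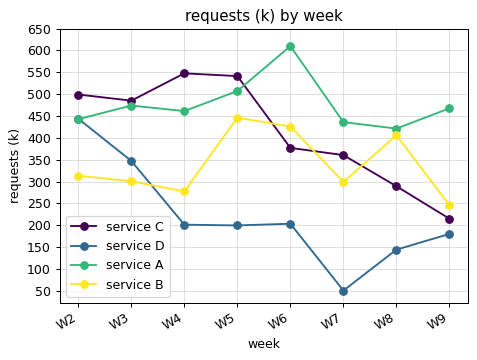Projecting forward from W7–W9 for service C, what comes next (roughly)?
≈ 125

Last three: 350, 300, 200 → slope ≈ -75/step → next ≈ 125.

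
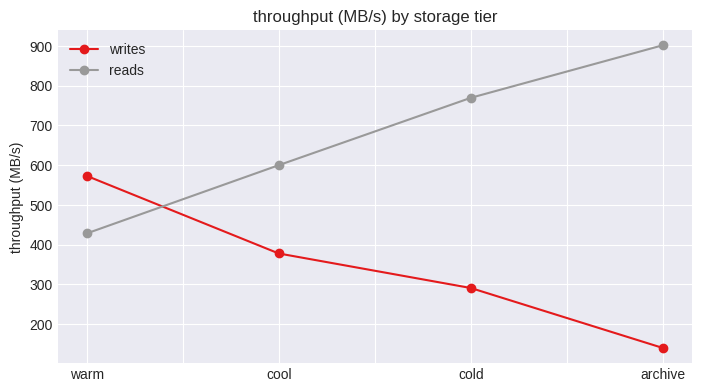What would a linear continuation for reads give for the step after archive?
Last three: 600, 800, 900 → slope ≈ 150/step → next ≈ 1050.

≈ 1050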